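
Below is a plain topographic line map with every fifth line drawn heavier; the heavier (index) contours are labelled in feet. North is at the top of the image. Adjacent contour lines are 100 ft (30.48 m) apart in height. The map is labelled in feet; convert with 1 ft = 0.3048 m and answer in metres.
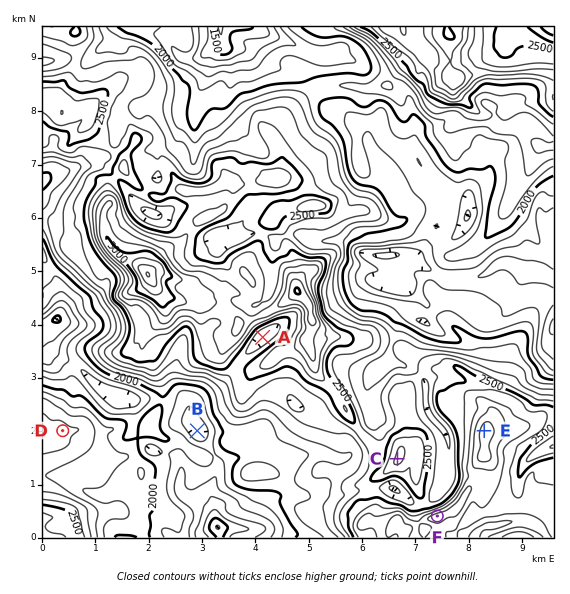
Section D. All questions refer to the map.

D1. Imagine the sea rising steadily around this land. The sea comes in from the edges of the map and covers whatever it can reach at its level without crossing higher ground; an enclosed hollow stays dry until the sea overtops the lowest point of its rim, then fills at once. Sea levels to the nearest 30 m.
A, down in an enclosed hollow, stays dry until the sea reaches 750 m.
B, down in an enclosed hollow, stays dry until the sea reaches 570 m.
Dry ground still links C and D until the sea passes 600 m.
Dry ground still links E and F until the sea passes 840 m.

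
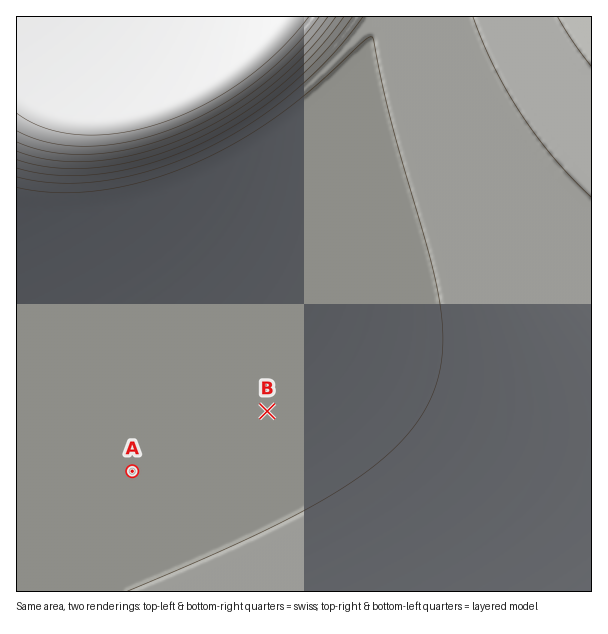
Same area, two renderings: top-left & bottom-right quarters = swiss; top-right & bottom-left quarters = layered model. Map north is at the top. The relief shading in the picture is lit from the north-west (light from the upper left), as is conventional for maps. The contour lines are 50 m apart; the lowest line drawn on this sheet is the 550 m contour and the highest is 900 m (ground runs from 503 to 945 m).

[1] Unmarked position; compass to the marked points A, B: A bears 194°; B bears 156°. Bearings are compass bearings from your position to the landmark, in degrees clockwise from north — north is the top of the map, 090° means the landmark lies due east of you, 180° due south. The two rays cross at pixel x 190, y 238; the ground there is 520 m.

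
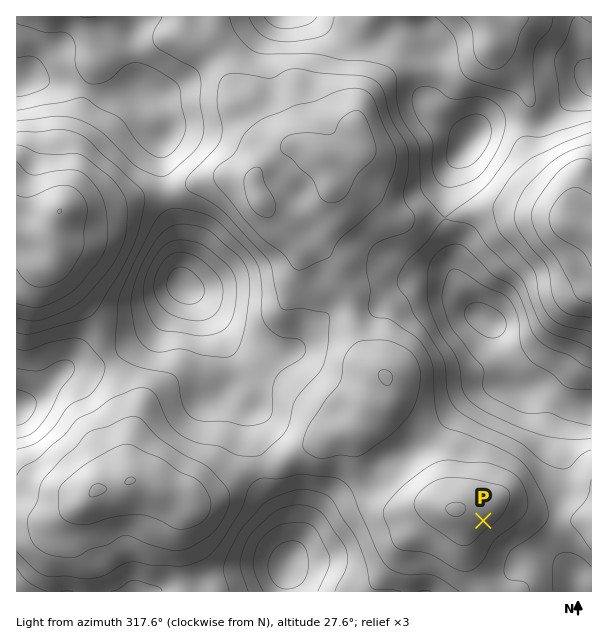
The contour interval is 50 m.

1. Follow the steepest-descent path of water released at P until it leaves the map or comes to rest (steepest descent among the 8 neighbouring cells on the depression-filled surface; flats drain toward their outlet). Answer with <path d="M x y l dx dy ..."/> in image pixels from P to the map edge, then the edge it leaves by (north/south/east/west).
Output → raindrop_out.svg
<path d="M483 521l38 37 31 0 23 23 0 7 1 3"/>
exit: south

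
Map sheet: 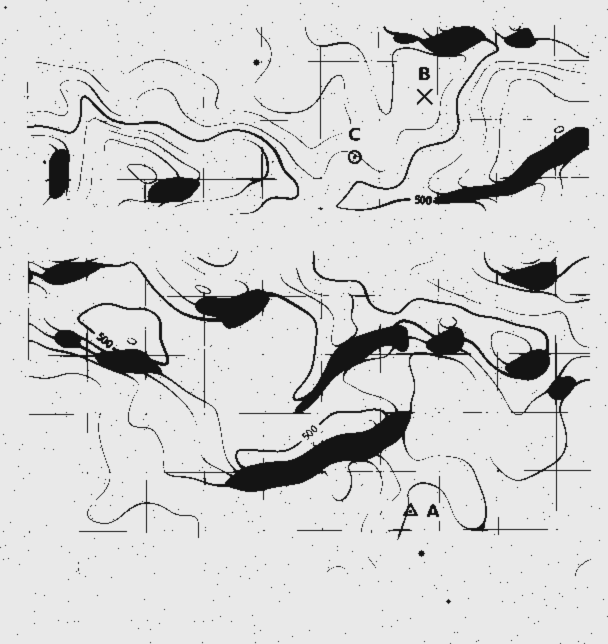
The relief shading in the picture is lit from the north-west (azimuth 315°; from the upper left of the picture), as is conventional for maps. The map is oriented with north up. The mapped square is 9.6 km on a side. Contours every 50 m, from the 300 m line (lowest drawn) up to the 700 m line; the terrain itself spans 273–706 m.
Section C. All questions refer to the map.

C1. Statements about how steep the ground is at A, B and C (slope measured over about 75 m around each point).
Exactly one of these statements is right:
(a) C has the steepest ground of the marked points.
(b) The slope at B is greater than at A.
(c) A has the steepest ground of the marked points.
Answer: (a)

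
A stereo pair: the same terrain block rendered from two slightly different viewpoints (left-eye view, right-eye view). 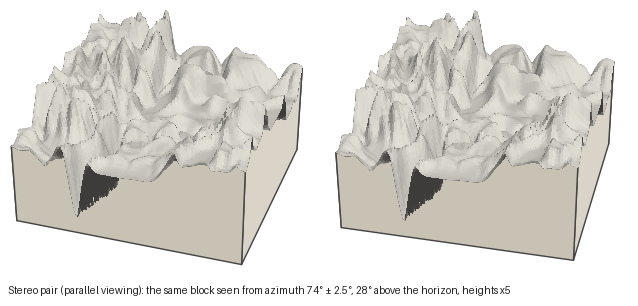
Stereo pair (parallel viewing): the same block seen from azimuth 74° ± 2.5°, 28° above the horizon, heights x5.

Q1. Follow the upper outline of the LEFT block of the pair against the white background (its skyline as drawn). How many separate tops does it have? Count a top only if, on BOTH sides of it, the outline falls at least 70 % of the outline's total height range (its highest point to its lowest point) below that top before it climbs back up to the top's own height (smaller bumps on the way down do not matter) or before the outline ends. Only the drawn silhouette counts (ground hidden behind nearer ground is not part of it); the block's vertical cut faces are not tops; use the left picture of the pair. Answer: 0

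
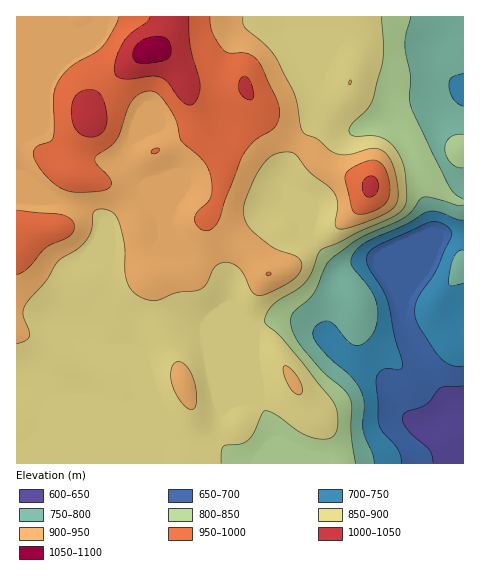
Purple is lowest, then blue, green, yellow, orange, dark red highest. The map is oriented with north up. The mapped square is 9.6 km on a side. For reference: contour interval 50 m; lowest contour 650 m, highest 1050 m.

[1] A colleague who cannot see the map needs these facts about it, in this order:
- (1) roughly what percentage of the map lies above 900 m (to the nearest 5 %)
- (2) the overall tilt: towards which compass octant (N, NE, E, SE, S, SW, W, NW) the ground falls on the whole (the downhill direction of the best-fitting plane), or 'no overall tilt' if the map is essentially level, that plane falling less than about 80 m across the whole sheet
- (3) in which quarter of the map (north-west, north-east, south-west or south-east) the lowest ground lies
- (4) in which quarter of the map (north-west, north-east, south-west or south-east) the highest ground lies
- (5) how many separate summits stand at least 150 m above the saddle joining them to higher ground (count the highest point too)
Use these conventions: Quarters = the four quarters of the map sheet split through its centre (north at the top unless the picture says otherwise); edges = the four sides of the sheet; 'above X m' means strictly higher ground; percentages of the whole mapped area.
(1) About 35 % of the map lies above 900 m.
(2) On the whole the ground falls towards the south-east.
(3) The lowest ground is in the south-east quarter.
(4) The highest point lies in the north-west quarter of the map.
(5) Counting only tops that stand 150 m proud, the map has 1 summit.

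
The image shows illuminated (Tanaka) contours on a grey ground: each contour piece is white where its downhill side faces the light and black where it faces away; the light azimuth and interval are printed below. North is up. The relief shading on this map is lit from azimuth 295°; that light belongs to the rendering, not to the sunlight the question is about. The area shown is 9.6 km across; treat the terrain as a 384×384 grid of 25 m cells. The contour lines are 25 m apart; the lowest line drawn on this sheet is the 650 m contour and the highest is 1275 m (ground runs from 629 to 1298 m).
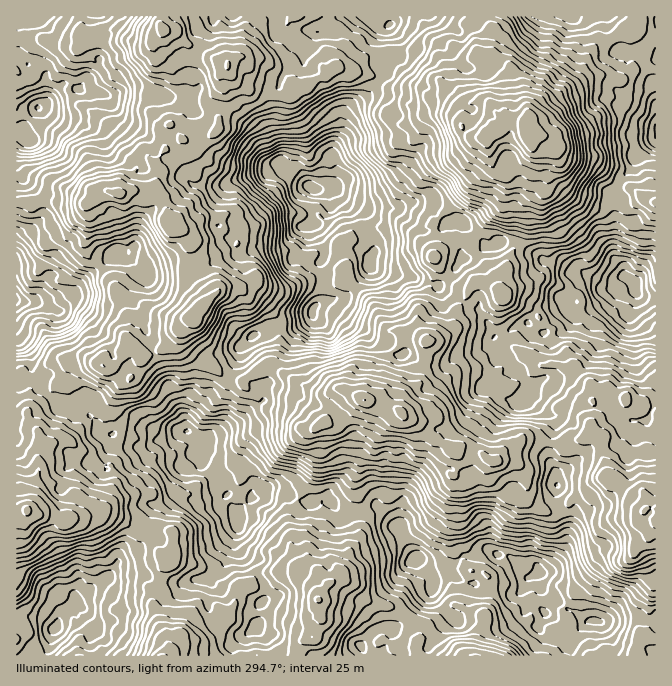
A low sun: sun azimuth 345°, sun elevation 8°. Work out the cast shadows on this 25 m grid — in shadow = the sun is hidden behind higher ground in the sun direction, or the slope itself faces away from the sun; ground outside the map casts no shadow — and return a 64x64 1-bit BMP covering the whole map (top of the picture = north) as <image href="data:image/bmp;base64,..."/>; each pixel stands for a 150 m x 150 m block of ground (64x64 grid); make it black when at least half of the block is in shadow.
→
<image width="64" height="64" href="data:image/bmp;base64,Qk0+AgAAAAAAAD4AAAAoAAAAQAAAAEAAAAABAAEAAAAAAAACAAATCwAAEwsAAAIAAAAAAAAA////AAAAAAD4AAAH4AAAAf8AAAfgAAADf4AGA/AAAB//wAAAfAAAf//AAAO4ADz//+AAgOAA/3//4ICg4Gf/f//hwAAB//9///HgAAP//3//8AAAA///B//wAAAH//8D//gAAA///zD/4AAB3///EHBgAAf///8AAAAAD///8AAAEAAf///AAAAAAH///8AgAAAB///BzAAAAf7//83HAAAH////2AcADB//P//AFIAAP/0P/4AAAAB//gP/gAAAAH//AHAAAAAA//8AcAAABAH//wAAAAAAA//8AAAAAAADz/yAAAAIAAHP/AAAAAwAAAf+AAAwAAAAAf8AAHAAAAAB/8AAGGAYAAB/4AAF4fgAAD/8AAHz/AAAH/wAAf/8eAAP/gAE////AATMgAAf/38IAAAAID//P/wAAADgP/9//QAAAAD/////wAAAA///x/+AYAAH///H/gD+AA///+P8AB8AH///8fwAP8If//8A8AB/57//8AAAD//v///wAAAf////3/AAAN////+/+AAAf///h//gAAAf/+OH8QAAAB//4IHAIQAAB//gQAAJwAAD/+AAAA/wAAf/4AAAB/ACD7/gAAAB8+eGB/AAAAlvj40B8AAAAA8+wcAAAAAAF5sAAAAAAAAzo4AAAAAAAAADgAAAAAAOAAAADAAAAAAAAAAMBAAAAA=="/>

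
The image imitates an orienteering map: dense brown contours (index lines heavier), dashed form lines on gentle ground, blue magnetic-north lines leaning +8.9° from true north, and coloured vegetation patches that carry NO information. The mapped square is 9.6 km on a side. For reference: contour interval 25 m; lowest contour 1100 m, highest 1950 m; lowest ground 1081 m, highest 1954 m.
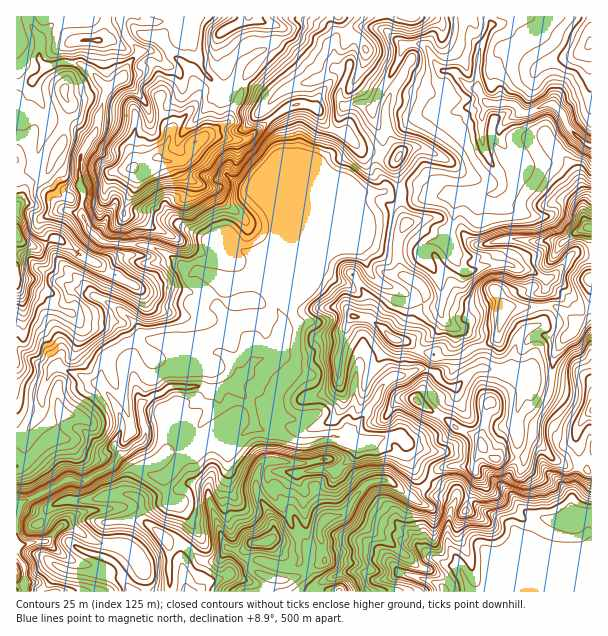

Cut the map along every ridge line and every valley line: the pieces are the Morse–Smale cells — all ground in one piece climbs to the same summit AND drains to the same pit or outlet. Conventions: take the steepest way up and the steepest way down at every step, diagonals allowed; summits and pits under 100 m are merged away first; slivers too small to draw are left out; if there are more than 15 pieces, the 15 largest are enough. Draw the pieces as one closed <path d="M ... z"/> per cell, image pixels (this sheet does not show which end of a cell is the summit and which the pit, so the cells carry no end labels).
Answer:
<path d="M339 16l-9 1 1 9 5 7 0 35-9 6-16 8-17 3-12 6-10 9-14-10-15-6-3 14-10 15-1 7-32 20-12 20-18 2-9-5-17 9-27 6-4 0-8-4-22-2 0 19-12 7-2 9 0 8 15 5 7 14 11 12 6 2 32 2 19 4 21 12 12 12 11-1 25 12 3 2-10 15 0 9 11 14 19 18 6 21 16-6 12-14 1-22 9-12 6-14 0-7-12-6 15-15 9-18 13-10 18 3 5-4 3-9 0-33 2-2 33-1 8 6 10 0 0-7-6-20 0-10 4-9-12-18-3-26-16-6-14-18 0-4 11-21 0-11-7-10-11-5z"/><path d="M77 289l-7 4-14 27 0 12 5 12 0 12-3 9-8 3-14-6-13-10-7-1 1 154 33-15 16-10 18 1 26-13 12-14 6-3 16 21 11 4 10 0 20-18 11-6 1-10 7 4 23 2 25-21 18 6 2-2 6-14-2-12-16-14-23-11 4-5-16-20-6-3-13 3-9-6-23-7-25-2-10-8-3-8-16-14-27-15z"/><path d="M257 427l-5 0-9 6-16 15-23-2-7-4-1 10-11 6-21 19 0 9 6 16-61 7 5 12 1 24 7 1 14 9 8 14 3 23 117 0 6-10 0-4-13-6-5-5-5-12 1-7 6-6 15-1 9 11 18 7 16-5 11 2-1-14-3-6 1-11 9-8 15-3 22-30 8-3 15 0 22 17 11-8 6-8-14-14-6-13-2-12-7-7-10 0-21 6-12-2-9-4-21 0-14 4-18 0-12-6-12-1z"/><path d="M384 192l-33 1-2 2 0 33-3 9-5 4-18-3-8 4-8 10-6 14-15 15 12 6 0 7-6 14-9 12 0 16-5 12-8 8-18 6-5 10-11 8 24 11 16 14 2 12-6 16 10 1 12 6 18 0 14-4 18 2 14-13 18-26 6-13 10-8 31-10 12 5 6 9 14 6 15-15 6-4-9-17-6 4-17 2-21-6-20-11 4-1 5-7 2-15 12-19 0-8-9-9-12-5-5-7-3-24 9-25-4-9 0-12-10-2z"/><path d="M482 126l-1 11 3 12 18 31 0 8-5 5-18 3-32-2-25 5-20 1 0 12 4 12-6 10-3 12 3 24 5 7 12 5 9 9 0 8-12 19-2 15-5 7-4 1 20 11 21 6 17-2 12-8 10-2 12-6 4-7 6-27 3-1 4-9 4-4 17-4 8-9 7-16 16-22 12-9 16-5-1-82-6-1-9-8-27 24-15 4-13 0-17-18-5-9 1-8z"/><path d="M488 16l-148 1 8 16 11 5 7 10 0 11-11 21 0 4 14 18 16 6 3 26 12 18-4 9 0 10 6 28 20 0 25-5 32 2 18-3 5-5 0-8-18-31-3-12 1-11 18 2-1 9 5 9 17 18 13 0 15-4 28-25-9-7-6-15-10-9-6 0-22 10-9-10-27-1-7-7-3-6-2-19 4-21 12-24z"/><path d="M54 157l-8 17-7 6-9 2-5 6-5 13-4 5 0 144 29 17 6 1 6-2 4-10 0-12-5-12 0-12 14-27 7-4 16 6 27 15 16 14 3 8 10 8 25 2 23 7 9 6 13-3 13 10 8 12 6-1 7-11-5-21-19-18-12-18 11-20-10-7-18-7-11 1-12-12-21-12-19-4-32-2-6-2-11-12-7-14-15-5 2-17 12-7-1-18-16-3z"/><path d="M182 16l-166 1 0 66 2 2 14-3 13-15 14-5 16 0 6 2 11 8 16 15-12 45-8 9-8 15 0 10 22 2 8 4 4 0 27-6 17-9 9 5 15 0 6-6 5-12 4-4 32-20 1-7 10-15 2-14-5-2-13 15-7-4-3-10-12-14-9-24-9-10z"/><path d="M431 481l-20 17-22-17-15 0-8 3-22 30-15 3-9 8-1 11 3 6 1 14-11-2-16 5-14-5-13-13-15 1-6 6-1 7 5 12 5 5 13 6-5 13 205 1-22-49 0-21 3-13 5-8 0-7-4-4z"/><path d="M591 16l-102 0 3 10-11 19-3 11-2 18 2 16 3 6 7 7 27 1 9 10 22-10 6 0 10 9 6 15 17 16 6 1z"/><path d="M423 368l-4 0-17 8-7 0-8 4-8 10-3 9-9 14-9 12-9 7-1 5 8 3 12 2 21-6 10 0 7 7 2 12 6 13 8 8 7 4 9-11 9-3 28-1 0-4 7-12-1-14 5-12 1-16 3-5-6-7-7-25-7 3-15 15-14-6-6-9z"/><path d="M489 368l-11 1 6 26 6 7-3 5-1 16-5 12 1 14-7 12 0 4-28 1-9 3-10 11 24 10 4 4 0 5 12 0 14 11 18 7 10 7 10 16 0 5-4 4 2 4 22 1 26 8 16 2-6-12 0-25-3-10-9 3-15 0-13-3-12-6-19-23 5-15 7-11 1-22-2-21 6-23 0-16-6-6z"/><path d="M75 62l-16 0-14 5-13 15-16 2 1 121 3-4 5-13 5-6 9-2 7-6 8-17 9 7 15 2 10-25 8-9 12-45-16-15-11-8z"/><path d="M128 451l-6 3-17 16-21 11-18-1-16 10-33 15-1 2 25 7 18 14 10-2 27 16 18 4 1-16-5-22 31-2 29-5-6-15 0-9-9-1-11-4z"/><path d="M527 376l-7 1 2 19-6 23 2 21-1 22-7 11-5 15 19 23 12 6 13 3 15 0 6-3 21-3 1-41-8-5-18-2-9-4-25-24 3-19 12-18 5-15-15-2z"/>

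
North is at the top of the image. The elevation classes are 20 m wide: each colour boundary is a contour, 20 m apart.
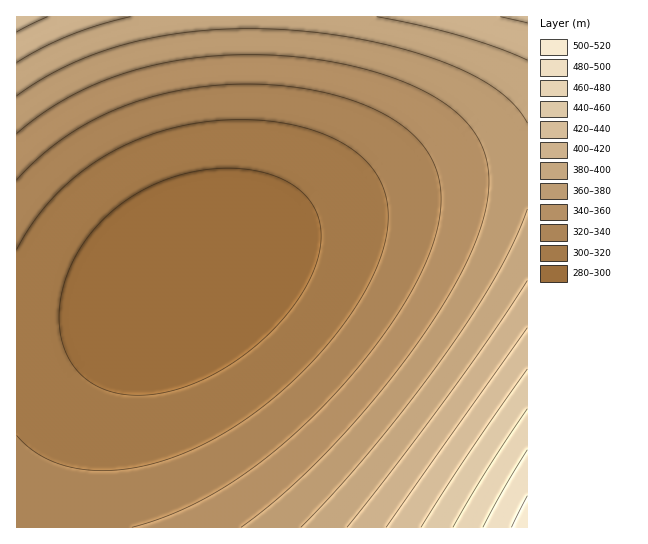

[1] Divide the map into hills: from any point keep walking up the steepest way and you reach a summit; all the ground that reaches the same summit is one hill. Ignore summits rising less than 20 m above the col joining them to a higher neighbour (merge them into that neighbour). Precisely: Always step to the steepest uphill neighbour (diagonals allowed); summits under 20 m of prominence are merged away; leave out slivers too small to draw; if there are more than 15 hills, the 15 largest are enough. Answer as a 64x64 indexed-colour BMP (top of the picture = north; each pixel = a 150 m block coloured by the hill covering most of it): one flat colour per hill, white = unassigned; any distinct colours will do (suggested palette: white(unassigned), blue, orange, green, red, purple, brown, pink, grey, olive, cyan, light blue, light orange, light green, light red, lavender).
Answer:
<image width="64" height="64" href="data:image/bmp;base64,Qk12CAAAAAAAAHYAAAAoAAAAQAAAAEAAAAABAAQAAAAAAAAIAAATCwAAEwsAABAAAAAAAAAA////ALR3HwAOf/8ALKAsACgn1gC9Z5QAS1aMAMJ34wB/f38AIr28AM++FwDox64AeLv/AIrfmACWmP8A1bDFABERERERERERERERERERERERERERERERERERERERERERERERERERERERERERERERERERERERERERERERERERERERERERERERERERERERERERERERERERERERERERERERERERERERERERERERERERERERERERERERERERERERERERERERERERERERERERERERERERERERERERERERERERERERERERERERERERERERERERERERERERERERERERERERERERERERERERERERERERERERERERERERERERERERERERERERERERERERERERERERERERERERERERERERERERERERERERERERERERERERERERERERERERERERERERERERERERERERERERERERERERERERERERERERERERERERERERERERERERERERERERERERERERERERERERERERERERERERERERERERERERERERERERERERERERERERERERERERERERERERERERERERERERERERERERERERERERERERERERERERERERERERERERERERERERERERERERERERERERERERERERERERERERERERERERERERERERERERERERERERERERERERERERERERERERERERERERERERERERERERERERERERERERERERERERERERERERERERERERERERERERERERERERERERERERERERERERERERERERERERERERERERERERERERERERERERERERERERERERERERERERERERERERERERERERERERERERERERERERERERERERERERERERERERERERERERERERERERERERERERERERERERERERERERERERERERERERERERERERERERERERERERERERERERERERERERERERERERERERERERERERERERERERERERERERERERERERERERERERERERERERERERERERERERERERERERESIiIiERERERERERERERERERERERERERERERERERERERIiIiIiIREREREREREREREREREREREREREREREREREREiIiIiIiIhERERERERERERERERERERERERERERERERESIiIiIiIiIhERERERERERERERERERERERERERERERERIiIiIiIiIiIhEREREREREREREREREREREREREREREREiIiIiIiIiIiIRERERERERERERERERERERERERERERESIiIiIiIiIiIiIRERERERERERERERERERERERERERERIiIiIiIiIiIiIiEREREREREREREREREREREREREREREiIiIiIiIiIiIiIiERERERERERERERERERERERERERESIiIiIiIiIiIiIiIhERERERERERERERERERERERERERIiIiIiIiIiIiIiIiIxEREREREREREREREREREREREREiIiIiIiIiIiIiIiIiMzERERERERERERERERERERERESIiIiIiIiIiIiIiIiIzMzERERERERERERERERERERERIiIiIiIiIiIiIiIiIiMzMzEREREREREREREREREREREiIiIiIiIiIiIiIiIiIzMzMzMRERERERERERERERERESIiIiIiIiIiIiIiIiIiMzMzMzMxERERERERERERERERIiIiIiIiIiIiIiIiIiIzMzMzMzMzEREREREREREREREiIiIiIiIiIiIiIiIiIjMzMzMzMzMzMRERERERERERESIiIiIiIiIiIiIiIiIiMzMzMzMzMzMzMxERERERERERIiIiIiIiIiIiIiIiIiIzMzMzMzMzMzMzMzMREREREREiIiIiIiIiIiIiIiIiIiMzMzMzMzMzMzMzMzMzERERESIiIiIiIiIiIiIiIiIiIzMzMzMzMzMzMzMzMzMzMzMzIiIiIiIiIiIiIiIiIiIjMzMzMzMzMzMzMzMzMzMzMzMiIiIiIiIiIiIiIiIiIiMzMzMzMzMzMzMzMzMzMzMzMyIiIiIiIiIiIiIiIiIiIzMzMzMzMzMzMzMzMzMzMzMzIiIiIiIiIiIiIiIiIiIjMzMzMzMzMzMzMzMzMzMzMzMiIiIiIiIiIiIiIiIiIiMzMzMzMzMzMzMzMzMzMzMzMyIiIiIiIiIiIiIiIiIiIzMzMzMzMzMzMzMzMzMzMzMzIiIiIiIiIiIiIiIiIiIjMzMzMzMzMzMzMzMzMzMzMzMiIiIiIiIiIiIiIiIiIiMzMzMzMzMzMzMzMzMzMzMzMyIiIiIiIiIiIiIiIiIiIzMzMzMzMzMzMzMzMzMzMzMzIiIiIiIiIiIiIiIiIiIjMzMzMzMzMzMzMzMzMzMzMzMiIiIiIiIiIiIiIiIiIiMzMzMzMzMzMzMzMzMzMzMzMyIiIiIiIiIiIiIiIiIiIzMzMzMzMzMzMzMzMzMzMzMzIiIiIiIiIiIiIiIiIiIjMzMzMzMzMzMzMzMzMzMzMzMiIiIiIiIiIiIiIiIiIiMzMzMzMzMzMzMzMzMzMzMzMyIiIiIiIiIiIiIiIiIiIzMzMzMzMzMzMzMzMzMzMzMzIiIiIiIiIiIiIiIiIiIjMzMzMzMzMzMzMzMzMzMzMzMiIiIiIiIiIiIiIiIiIiMzMzMzMzMzMzMzMzMzMzMzMyIiIiIiIiIiIiIiIiIiIzMzMzMzMzMzMzMzMzMzMzMz"/>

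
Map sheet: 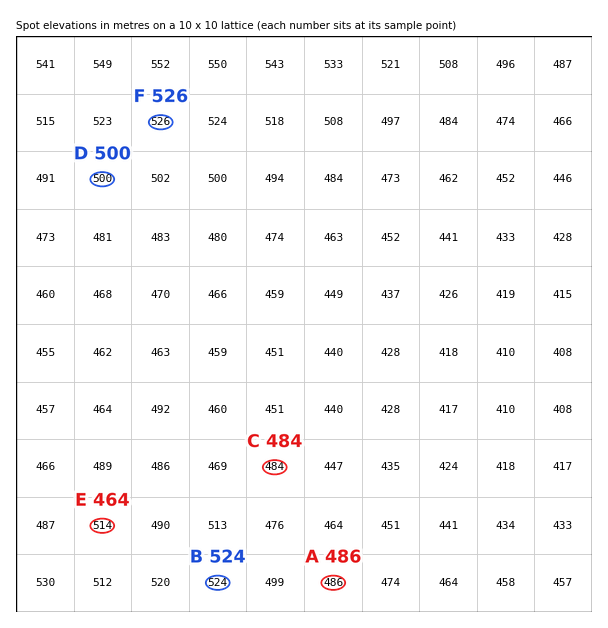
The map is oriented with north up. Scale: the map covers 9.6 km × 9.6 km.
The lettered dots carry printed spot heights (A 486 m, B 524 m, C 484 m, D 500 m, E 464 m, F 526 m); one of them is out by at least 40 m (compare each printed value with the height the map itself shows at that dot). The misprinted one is E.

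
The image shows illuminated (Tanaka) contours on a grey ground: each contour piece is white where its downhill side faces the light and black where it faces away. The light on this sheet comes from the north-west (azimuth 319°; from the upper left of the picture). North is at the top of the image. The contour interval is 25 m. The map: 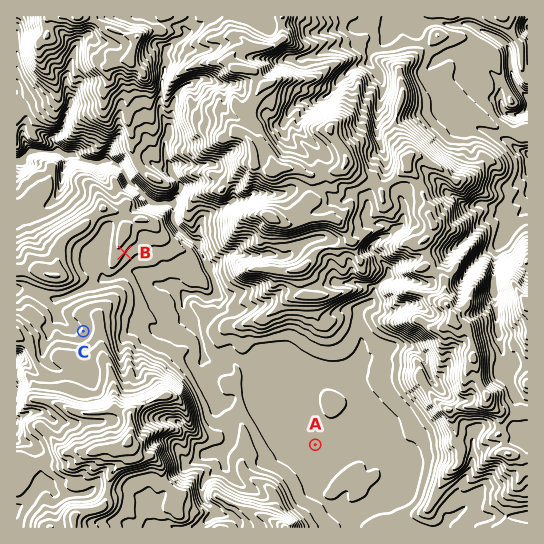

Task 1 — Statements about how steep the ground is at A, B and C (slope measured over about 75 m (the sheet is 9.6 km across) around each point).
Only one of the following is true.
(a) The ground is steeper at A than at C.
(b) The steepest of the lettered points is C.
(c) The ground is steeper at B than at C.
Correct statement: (c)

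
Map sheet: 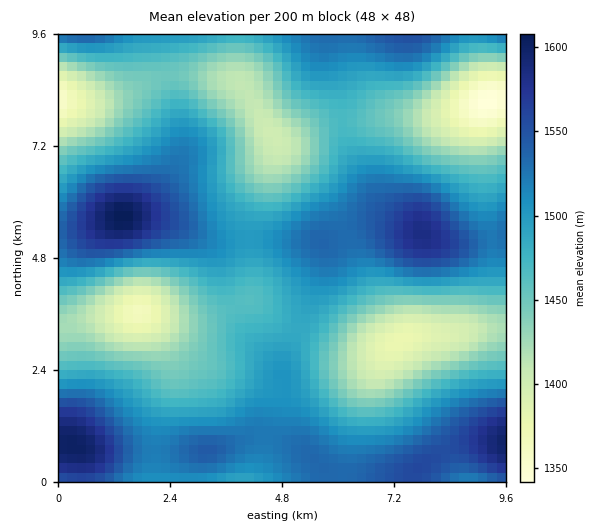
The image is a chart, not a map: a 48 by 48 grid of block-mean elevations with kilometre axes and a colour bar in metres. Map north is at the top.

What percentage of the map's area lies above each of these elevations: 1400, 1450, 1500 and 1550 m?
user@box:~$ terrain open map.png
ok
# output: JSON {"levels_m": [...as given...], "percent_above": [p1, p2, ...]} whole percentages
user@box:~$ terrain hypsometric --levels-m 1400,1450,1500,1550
{"levels_m": [1400, 1450, 1500, 1550], "percent_above": [93, 73, 41, 10]}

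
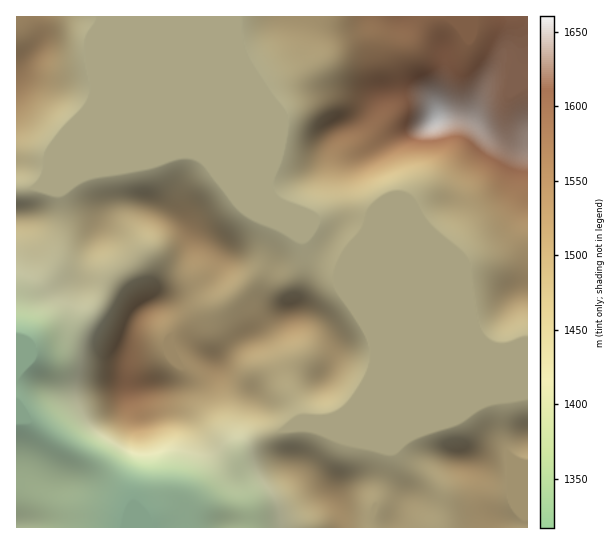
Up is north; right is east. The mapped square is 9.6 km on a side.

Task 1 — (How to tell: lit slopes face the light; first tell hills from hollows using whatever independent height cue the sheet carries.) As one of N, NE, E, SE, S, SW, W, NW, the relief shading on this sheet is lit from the S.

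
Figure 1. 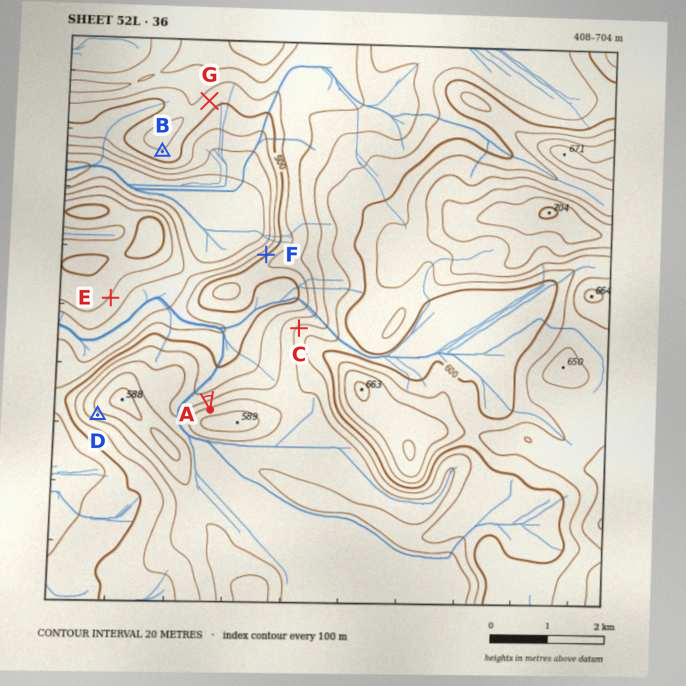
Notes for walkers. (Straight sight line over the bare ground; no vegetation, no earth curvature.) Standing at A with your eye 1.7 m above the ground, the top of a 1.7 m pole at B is in view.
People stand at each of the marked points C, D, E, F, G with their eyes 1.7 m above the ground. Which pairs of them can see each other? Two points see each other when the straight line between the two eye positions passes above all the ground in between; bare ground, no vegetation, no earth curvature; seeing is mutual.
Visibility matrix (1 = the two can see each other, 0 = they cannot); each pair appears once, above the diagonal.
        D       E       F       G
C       0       1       0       1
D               0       0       0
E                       1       0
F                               1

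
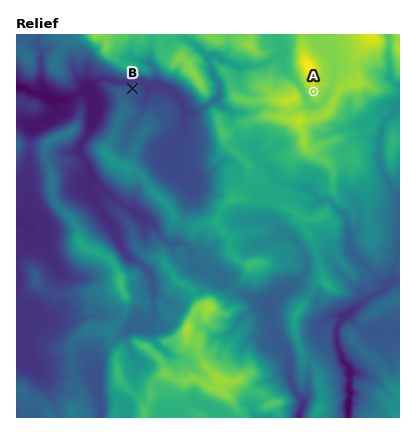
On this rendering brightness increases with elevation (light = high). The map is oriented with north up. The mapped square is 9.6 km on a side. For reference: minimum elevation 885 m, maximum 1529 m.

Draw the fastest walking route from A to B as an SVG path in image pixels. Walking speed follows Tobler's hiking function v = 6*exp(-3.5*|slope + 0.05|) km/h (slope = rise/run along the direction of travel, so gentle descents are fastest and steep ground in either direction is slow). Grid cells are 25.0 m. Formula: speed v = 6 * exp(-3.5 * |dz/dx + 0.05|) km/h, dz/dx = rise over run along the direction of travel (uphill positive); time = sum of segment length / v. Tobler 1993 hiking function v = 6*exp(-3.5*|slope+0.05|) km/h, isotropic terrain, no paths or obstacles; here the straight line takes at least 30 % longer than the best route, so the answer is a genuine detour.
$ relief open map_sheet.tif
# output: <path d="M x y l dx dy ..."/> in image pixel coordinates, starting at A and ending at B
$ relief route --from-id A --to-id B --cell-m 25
<path d="M314 92l-6 0-4-2-2 0-8-4-6 0-14 8-4 0-2 0-4 4-2 0-8 8-8 4-18 0-8-4-4-2-6 0-6 2-4 0-2 0-8-8-10-6-4-2-6-4-2 2-22 0-2 0-2 0-8 0-2 0"/>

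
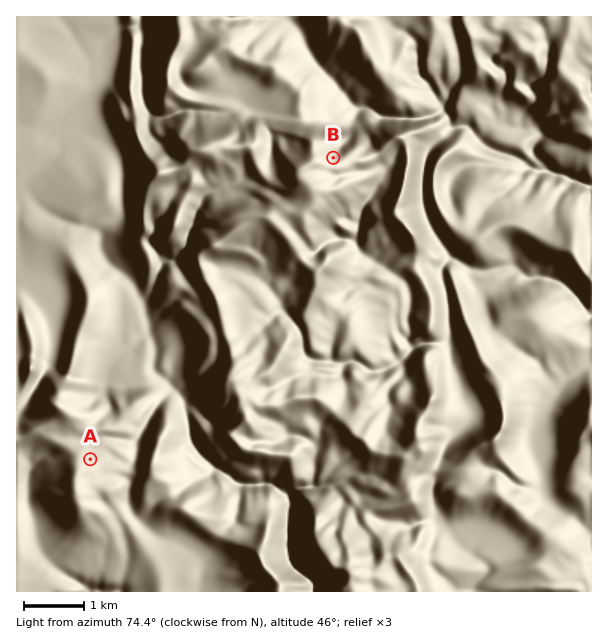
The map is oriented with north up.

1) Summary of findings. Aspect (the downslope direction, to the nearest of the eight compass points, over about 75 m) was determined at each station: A NE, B NE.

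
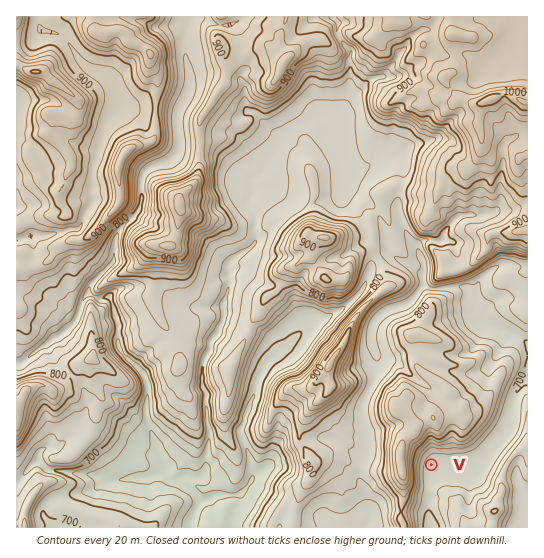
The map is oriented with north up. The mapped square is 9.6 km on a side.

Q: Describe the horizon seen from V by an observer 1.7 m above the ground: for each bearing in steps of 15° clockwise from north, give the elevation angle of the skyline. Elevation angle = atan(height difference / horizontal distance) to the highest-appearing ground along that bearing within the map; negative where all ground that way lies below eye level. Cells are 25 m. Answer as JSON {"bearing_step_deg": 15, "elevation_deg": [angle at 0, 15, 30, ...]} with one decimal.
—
{"bearing_step_deg": 15, "elevation_deg": [10.6, 10.9, 7.5, 6.9, 3.3, 1.9, 2.2, 2.9, 3.3, 2.9, 2.6, 1.3, 0.3, 1.6, 5.1, 11.8, 17.1, 19.3, 19.3, 18.2, 16.7, 14.7, 14.6, 12.5]}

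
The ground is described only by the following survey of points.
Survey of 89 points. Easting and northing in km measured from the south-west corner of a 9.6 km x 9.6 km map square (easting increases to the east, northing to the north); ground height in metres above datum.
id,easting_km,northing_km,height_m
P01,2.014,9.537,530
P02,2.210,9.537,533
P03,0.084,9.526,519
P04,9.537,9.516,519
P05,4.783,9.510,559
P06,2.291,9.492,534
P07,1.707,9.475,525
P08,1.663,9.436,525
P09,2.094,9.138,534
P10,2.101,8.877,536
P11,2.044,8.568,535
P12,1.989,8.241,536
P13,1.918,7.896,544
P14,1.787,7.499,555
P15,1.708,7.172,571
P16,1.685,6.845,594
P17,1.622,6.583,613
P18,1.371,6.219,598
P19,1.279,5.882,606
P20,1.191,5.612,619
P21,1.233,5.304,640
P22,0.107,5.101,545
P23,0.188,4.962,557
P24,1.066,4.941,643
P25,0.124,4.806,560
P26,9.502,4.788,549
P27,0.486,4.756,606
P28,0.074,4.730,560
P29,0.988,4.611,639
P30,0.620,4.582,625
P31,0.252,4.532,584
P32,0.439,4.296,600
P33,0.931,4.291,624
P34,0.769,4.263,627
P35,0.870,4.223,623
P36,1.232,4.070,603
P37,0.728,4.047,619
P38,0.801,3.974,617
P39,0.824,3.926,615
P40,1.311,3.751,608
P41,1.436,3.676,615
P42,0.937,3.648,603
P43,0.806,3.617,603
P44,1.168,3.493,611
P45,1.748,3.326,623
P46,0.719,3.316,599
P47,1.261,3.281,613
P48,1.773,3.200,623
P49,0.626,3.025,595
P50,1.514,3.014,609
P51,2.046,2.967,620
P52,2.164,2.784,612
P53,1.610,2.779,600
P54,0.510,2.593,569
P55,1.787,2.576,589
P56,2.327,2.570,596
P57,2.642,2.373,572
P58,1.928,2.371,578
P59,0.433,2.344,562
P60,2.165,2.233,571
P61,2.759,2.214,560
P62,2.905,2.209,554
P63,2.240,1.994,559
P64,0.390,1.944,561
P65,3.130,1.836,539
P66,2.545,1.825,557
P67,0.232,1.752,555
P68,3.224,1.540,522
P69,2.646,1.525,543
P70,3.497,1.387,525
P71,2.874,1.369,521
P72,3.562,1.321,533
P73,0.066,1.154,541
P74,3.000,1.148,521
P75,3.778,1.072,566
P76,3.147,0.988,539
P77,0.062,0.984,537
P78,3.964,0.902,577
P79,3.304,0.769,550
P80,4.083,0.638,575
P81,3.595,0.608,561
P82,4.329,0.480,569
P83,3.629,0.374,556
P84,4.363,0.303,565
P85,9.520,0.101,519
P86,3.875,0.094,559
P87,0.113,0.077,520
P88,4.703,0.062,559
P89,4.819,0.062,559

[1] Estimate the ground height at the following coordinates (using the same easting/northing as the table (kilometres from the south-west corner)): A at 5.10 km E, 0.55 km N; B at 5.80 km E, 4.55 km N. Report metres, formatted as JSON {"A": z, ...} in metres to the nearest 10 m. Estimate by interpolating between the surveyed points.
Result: {"A": 570, "B": 560}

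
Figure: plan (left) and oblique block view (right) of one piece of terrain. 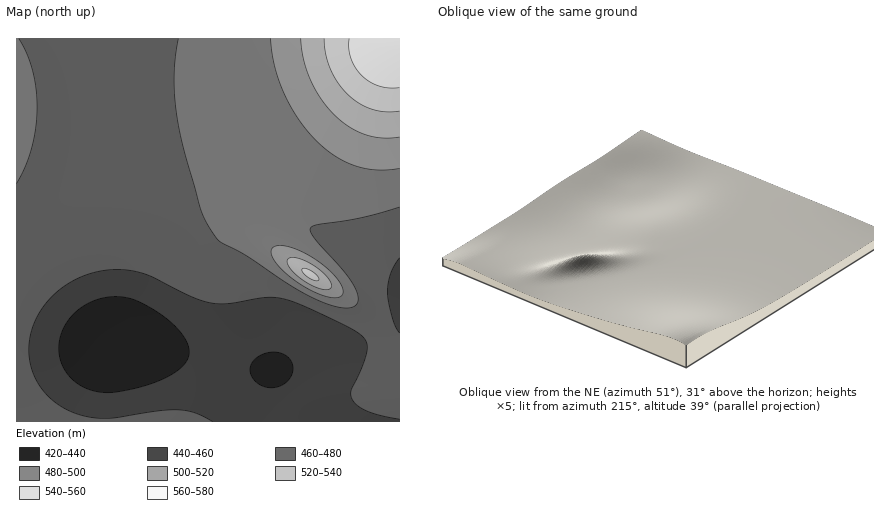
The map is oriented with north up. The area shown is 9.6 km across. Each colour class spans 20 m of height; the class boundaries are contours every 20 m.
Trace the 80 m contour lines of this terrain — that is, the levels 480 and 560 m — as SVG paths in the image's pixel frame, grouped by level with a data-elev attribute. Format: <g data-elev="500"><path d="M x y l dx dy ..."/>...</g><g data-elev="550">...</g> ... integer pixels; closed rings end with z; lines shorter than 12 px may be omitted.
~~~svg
<g data-elev="480"><path d="M16 183l9-15 6-18 4-20 2-20-1-20-3-18-6-18-8-16"/><path d="M178 38l-3 22-1 24 2 22 4 26 21 80 8 16 11 14 26 13 40 28 24 13 24 10 16 2 5-2 3-4 0-6-3-8-11-17-29-33-4-6-1-4 6-3 44-7 40-11"/></g><g data-elev="560"><path d="M349 38l0 10 2 10 4 10 7 8 8 6 8 4 10 2 12 0"/></g>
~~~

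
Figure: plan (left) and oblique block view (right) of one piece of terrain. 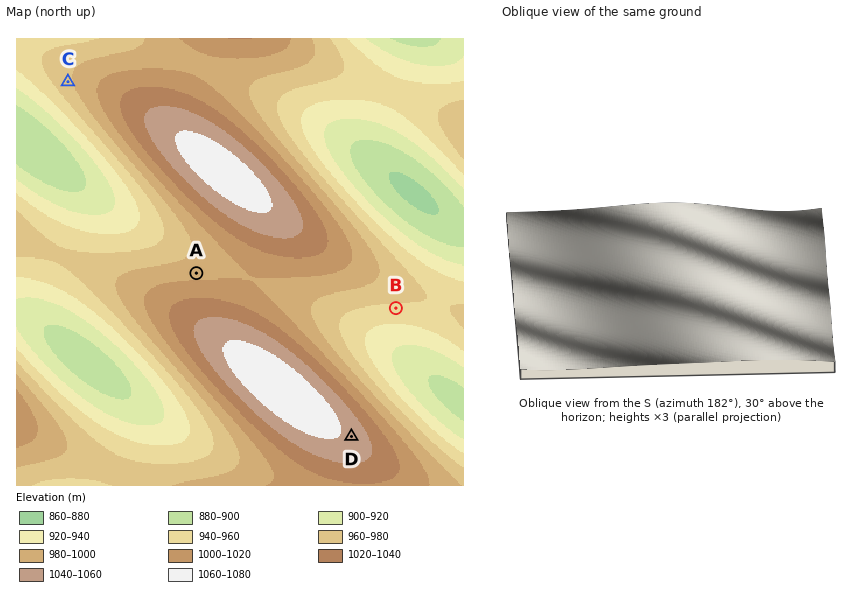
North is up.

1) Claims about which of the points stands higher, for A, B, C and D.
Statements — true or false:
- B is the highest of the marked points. false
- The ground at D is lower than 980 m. false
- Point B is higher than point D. false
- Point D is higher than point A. true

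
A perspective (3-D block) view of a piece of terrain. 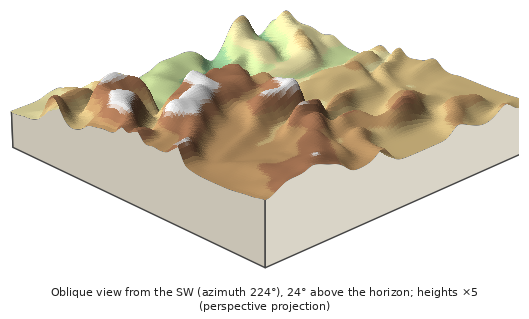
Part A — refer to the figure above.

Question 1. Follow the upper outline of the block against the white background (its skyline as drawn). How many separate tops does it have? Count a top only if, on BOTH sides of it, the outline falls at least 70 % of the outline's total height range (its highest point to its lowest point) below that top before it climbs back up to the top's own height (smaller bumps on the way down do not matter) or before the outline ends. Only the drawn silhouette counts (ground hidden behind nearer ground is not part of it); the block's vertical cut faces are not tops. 1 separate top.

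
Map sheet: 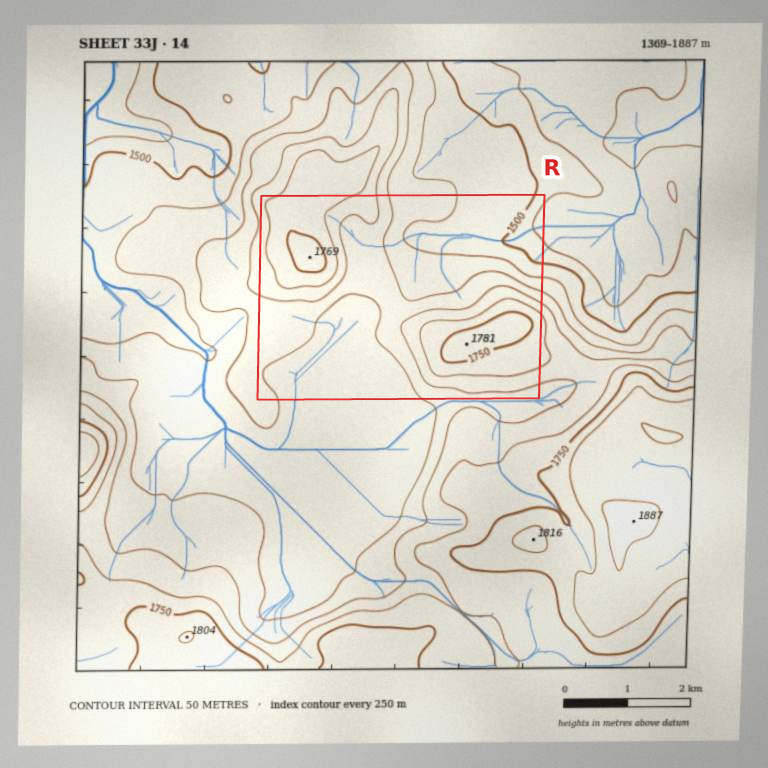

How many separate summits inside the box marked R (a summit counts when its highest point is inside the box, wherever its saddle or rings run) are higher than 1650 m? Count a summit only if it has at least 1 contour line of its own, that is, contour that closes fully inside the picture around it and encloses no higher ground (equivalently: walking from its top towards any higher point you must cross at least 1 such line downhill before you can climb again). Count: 2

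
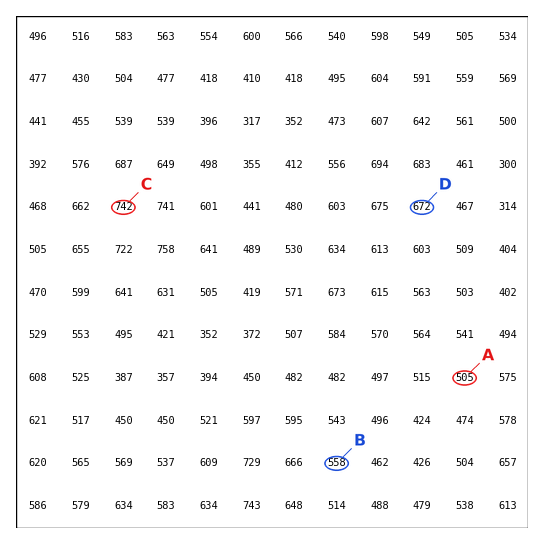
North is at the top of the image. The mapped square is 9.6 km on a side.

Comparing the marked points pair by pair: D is above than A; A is below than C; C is above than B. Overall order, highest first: C D B A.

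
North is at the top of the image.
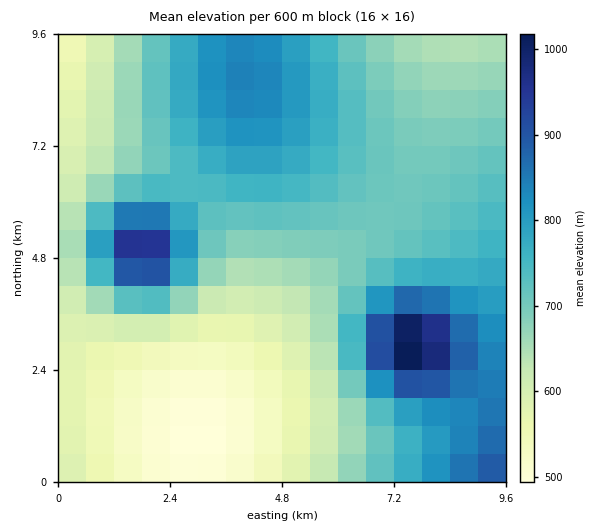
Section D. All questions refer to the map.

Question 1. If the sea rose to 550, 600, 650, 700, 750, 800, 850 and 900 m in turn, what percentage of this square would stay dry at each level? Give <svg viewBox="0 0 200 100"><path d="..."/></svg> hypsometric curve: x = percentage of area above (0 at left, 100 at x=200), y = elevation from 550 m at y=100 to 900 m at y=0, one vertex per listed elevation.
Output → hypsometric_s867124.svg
<svg viewBox="0 0 200 100"><path d="M176 100l-22-14-19-15-31-14-41-14-24-14-23-15-8-14"/></svg>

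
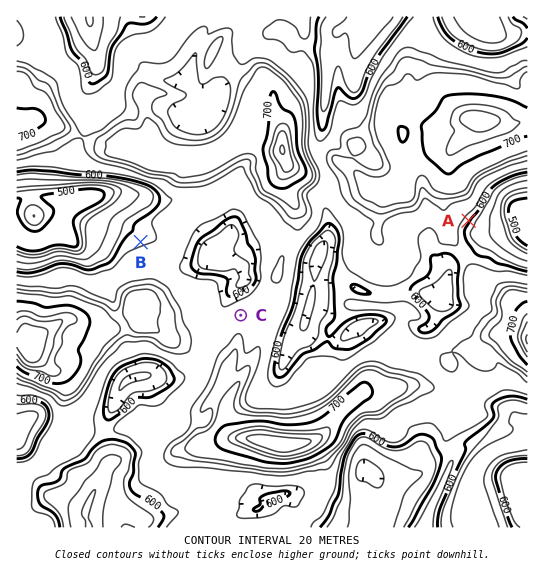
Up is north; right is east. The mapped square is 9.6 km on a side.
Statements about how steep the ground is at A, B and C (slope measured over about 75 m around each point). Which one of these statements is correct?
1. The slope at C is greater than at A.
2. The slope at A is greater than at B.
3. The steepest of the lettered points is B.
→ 2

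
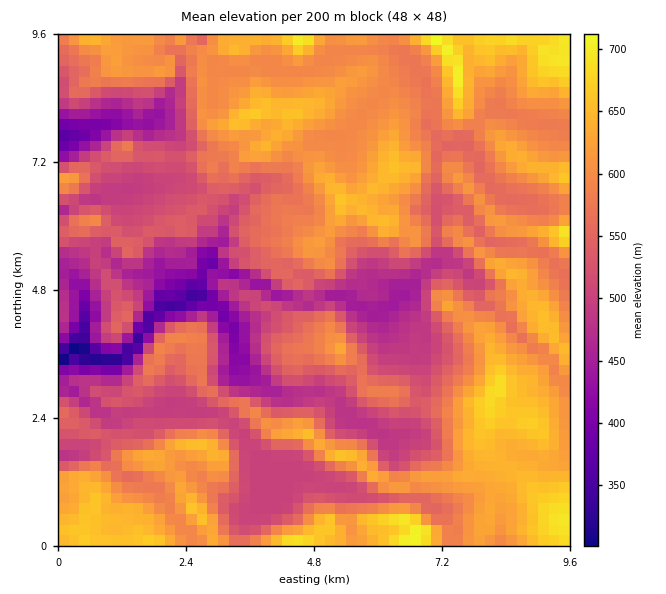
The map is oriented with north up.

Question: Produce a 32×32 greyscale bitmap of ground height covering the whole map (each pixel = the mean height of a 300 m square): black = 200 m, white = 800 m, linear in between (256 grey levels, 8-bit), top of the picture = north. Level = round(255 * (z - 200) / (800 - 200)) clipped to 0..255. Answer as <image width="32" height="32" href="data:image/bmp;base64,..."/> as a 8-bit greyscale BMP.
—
<image width="32" height="32" href="data:image/bmp;base64,Qk02CAAAAAAAADYEAAAoAAAAIAAAACAAAAABAAgAAAAAAAAEAAATCwAAEwsAAAABAAAAAAAAAAAAAAEBAQACAgIAAwMDAAQEBAAFBQUABgYGAAcHBwAICAgACQkJAAoKCgALCwsADAwMAA0NDQAODg4ADw8PABAQEAAREREAEhISABMTEwAUFBQAFRUVABYWFgAXFxcAGBgYABkZGQAaGhoAGxsbABwcHAAdHR0AHh4eAB8fHwAgICAAISEhACIiIgAjIyMAJCQkACUlJQAmJiYAJycnACgoKAApKSkAKioqACsrKwAsLCwALS0tAC4uLgAvLy8AMDAwADExMQAyMjIAMzMzADQ0NAA1NTUANjY2ADc3NwA4ODgAOTk5ADo6OgA7OzsAPDw8AD09PQA+Pj4APz8/AEBAQABBQUEAQkJCAENDQwBEREQARUVFAEZGRgBHR0cASEhIAElJSQBKSkoAS0tLAExMTABNTU0ATk5OAE9PTwBQUFAAUVFRAFJSUgBTU1MAVFRUAFVVVQBWVlYAV1dXAFhYWABZWVkAWlpaAFtbWwBcXFwAXV1dAF5eXgBfX18AYGBgAGFhYQBiYmIAY2NjAGRkZABlZWUAZmZmAGdnZwBoaGgAaWlpAGpqagBra2sAbGxsAG1tbQBubm4Ab29vAHBwcABxcXEAcnJyAHNzcwB0dHQAdXV1AHZ2dgB3d3cAeHh4AHl5eQB6enoAe3t7AHx8fAB9fX0Afn5+AH9/fwCAgIAAgYGBAIKCggCDg4MAhISEAIWFhQCGhoYAh4eHAIiIiACJiYkAioqKAIuLiwCMjIwAjY2NAI6OjgCPj48AkJCQAJGRkQCSkpIAk5OTAJSUlACVlZUAlpaWAJeXlwCYmJgAmZmZAJqamgCbm5sAnJycAJ2dnQCenp4An5+fAKCgoAChoaEAoqKiAKOjowCkpKQApaWlAKampgCnp6cAqKioAKmpqQCqqqoAq6urAKysrACtra0Arq6uAK+vrwCwsLAAsbGxALKysgCzs7MAtLS0ALW1tQC2trYAt7e3ALi4uAC5ubkAurq6ALu7uwC8vLwAvb29AL6+vgC/v78AwMDAAMHBwQDCwsIAw8PDAMTExADFxcUAxsbGAMfHxwDIyMgAycnJAMrKygDLy8sAzMzMAM3NzQDOzs4Az8/PANDQ0ADR0dEA0tLSANPT0wDU1NQA1dXVANbW1gDX19cA2NjYANnZ2QDa2toA29vbANzc3ADd3d0A3t7eAN/f3wDg4OAA4eHhAOLi4gDj4+MA5OTkAOXl5QDm5uYA5+fnAOjo6ADp6ekA6urqAOvr6wDs7OwA7e3tAO7u7gDv7+8A8PDwAPHx8QDy8vIA8/PzAPT09AD19fUA9vb2APf39wD4+PgA+fn5APr6+gD7+/sA/Pz8AP39/QD+/v4A////AMDGw8LCxb6up7WklKC2ycnEvLC7w9DWwaSrtKyzv8nNwMTBv769s6ezuZSCg4yZqsK5ssLIz8mnn6u3srfBzNK2v8K6uLKmrcCojIKAgIOTn5mYmqGonZWdp7W1t8LLzrW8v7CkoqKzsKOXh4CAgIODgoOPoqeip6uvtLe7w8THrLSvnp2krbCmq6aIgICAgIKLmrWlnquusrm5u72+u7t8g4+br7i2rrG3sIeAgYGGorq8qYKBjZSkt729urm4tISEiY6RlKS3vLmcgYabnq2yoZyIeXx/iKS8wr27vsC0kJCHgISGiIuNkIaDn620t5d+eHd8foCNprnGw8PHwrKSgneBgH99fX2Aip6eioqNhnl6hI2NjZeousnJxMS+sXJyhYaMiYGAh5eKgHVucnV3eoyfoZ2LkaK2xc7Dvrmsa29uaoGYkIybjWhhZnqLiYOMlZaRjoSLmaa5zMG9sqg9QTw9VJSelKCQaFxwjJmYm6WejIB+fYSPnrPDubOos0AwVWdEaaSfopNnXXqTnJ+ns5mBeHp7f42gtbmro6+9ZUFxj3FGgpyhiVxeeYmSmqSlgnVxdnqBlaq1r56xwbVzT2eKj1VKVWdoVWp6houMlI1waWpwdo6pq6GcqLvArXFYboiGbUhHQU1ofYBwbXNwbGtwbGlxn62ZkqKwvLalaWF6hnNtXVhLX3NpZn6Uj4eAdHJvbW+Hj4KFnri1qJ1rcIB0dW1lZ2JRZX6NlpSbpZ2BeHyAd3V8fZy4uLKinXh6fIGVgXJ0a1x5iJScpK+uoZKNjpyZgYSeqJybnKCxkpOJkIqOiIqHd3KRmZ2jqrGpoqW1rKyRpaSVo6iuvM6HnZ6GhIaLjo2Ge42XnqKiqrmzvb2yoIyXkqOup6OirYB9fn5/goWIjIyEhZadnZ+rwL67ta2bi4yXqpuYmZyiq5WAfXx9gIKFkJORi5OYpba9tLy9tqiQn6ycmZ6iqreZm4qFgoOFhIyfnJ+anZ+stq+stcDAtpmqo5eir7i8wV1xhJSWjIyIkp+jrrexqaysqaqxvrqxmpuXmq66ta6tSlNgeod0eXqMpK2vtLq0qqioqa23sqWal5altLGppaRXWlhaYmJmdpuxucK8ub64sauoqq+vopyrq6Sno6Ghonl6b2pxdGl5nqqtucLAwb+7saqoq6qknbm+pqCkqamsjZqRi4yNg3mhqauvubKws7W0raqopqCfwsKrpau5ub2MmqatraqskKWoqKiqqKipqqyxr6ejnqTLw7Owr8DJy5egp7Ouq6ebpKmtsKiosbGmpqirpZ+hstPAwb22w9DSorS4s7Cwpamfp7y8uLfHzrCqraulprjSzcHIyMrIzNE="/>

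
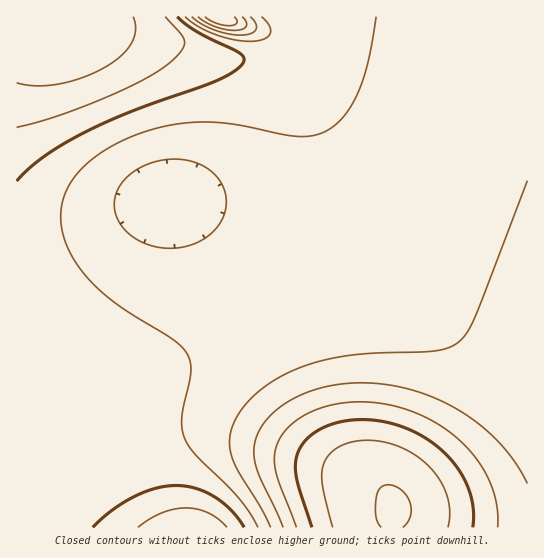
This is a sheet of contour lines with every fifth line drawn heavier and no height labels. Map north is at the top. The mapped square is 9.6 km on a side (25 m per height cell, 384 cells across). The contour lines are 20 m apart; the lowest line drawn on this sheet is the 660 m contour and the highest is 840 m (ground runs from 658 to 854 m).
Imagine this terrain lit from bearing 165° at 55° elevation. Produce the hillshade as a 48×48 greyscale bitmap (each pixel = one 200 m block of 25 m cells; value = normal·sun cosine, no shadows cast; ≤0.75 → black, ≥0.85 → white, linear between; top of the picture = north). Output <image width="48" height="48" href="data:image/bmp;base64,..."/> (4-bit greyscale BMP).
<image width="48" height="48" href="data:image/bmp;base64,Qk32BAAAAAAAAHYAAAAoAAAAMAAAADAAAAABAAQAAAAAAIAEAAATCwAAEwsAABAAAAAAAAAAAAAAABEREQAiIiIAMzMzAERERABVVVUAZmZmAHd3dwCIiIgAmZmZAKqqqgC7u7sAzMzMAN3d3QDu7u4A////AKqqqpmId2ZmZnd4iJmqqqu6qqqZmZmaqqqqqpmId3ZmZmd3iJmqqqu7qqqqmZmqqrqqqqmYh3dmZmd3iJmqqru7u7qqqqqqqruqqqqZiId3d3d4iZqqq7u7u7u7u7qqqru6qqqpmYiHd4iJmaqru7u7u7u7u7u7u7u7qqqqmZmIiImZqru7vMzMzMzMzMu7u7u7uqqqqpmZmZqqu8zMzMzM3d3dzMy7u7u7u6qqqqqqqqq7zM3d3d3d3d3d3MzLu7u7u7qqqqqqq7vMzd3u7u7u7u7t3czLu7u7u7uqqqqqu7zM3e7u/////u7t3czLu7u7u7u6qqq7u7zN3u7//////+7t3czLu7u7u7uqqqu7u7zN3u7//////+7t3My7u7u7u6qqqqq7u7zM3e7v/////u7dzMu7u7u7qqqqqqqru7vMzd7u7u7u7t3czLu7u7u6qqqqqqqqu7u8zN3e7u7u3d3My7u7u7uqqqqqqqqqq7u7zMzd3d3d3MzMu7u7u7qqqqqqqqqqqqu7u8zMzMzMzMy7u7u7u6qqqqqqqqqqqqq7u7u8zMzMy7u7u7u7u6qqqqqqqqqqqqqqu7u7u7u7u7u7u7u7u6qqqqqqqqqqqqqqqru7u7u7u7u7u7u7u6qqqqqqqqqqqqqqqqq7u7u7u7u7u7u7u6qqqqqqqZmZqqqqqqqqu7u7u7u7u7u7u6qqqqqqmZmZmaqqqqqqq7u7u7u7u7u7u6qqqqqpmZmZmZqqqqqqqru7u7u7u7u7u6qqqqqpmZmZmZmqqqqqqru7u7u7u7u7u6qqqqqpmZmZmZmqqqqqqru7u7u7u7u7u7qqqqqqmZmZmZmqqqqqqru7u7u7u7u7u7u6qqqqqZmZmZqqqqqqqru7u7u7u7u7u7u7uqqqqqqpmqqqqqqqq7u7u7u7u7u7u7u7u7uqqqqqqqqqqqqqu7u7u7u7u7u7u7u7u7u7u6qqqqqqqqqru7u7u7u7u7u7u8zMzMu7u7u7qqqqqqu7u7u7u7u7u7u7u8zMzMzMzLu7u7u7u7u7u7u7u7u7u7u7u8zMzd3MzMzMu7u7u7u7u7u7u7u7u7u7u8zd3d3d3dzMzMu7u7u7u7u7u7u7u7u7u83d3d3d3d3dzMzLu7u7u7u7u7u7u7u7u93d3u7u7u3d3MzMy7u7u7u7u7u7u7u7u93d7u7u7u7d3czMy7u7u7u7u7u7u7u7u93d7u7u7u7t3dzMzLu7u7u7u7u7u7u7u93d7u7u7u7t3dzMzLu7u7u7u7u7u7u7u83d3u7u7u7t3dzMzLu7u7u7u7u7u7u7u8zd3d7u7u7d3czMy7u7u7u7u7u7u7u7u8zM3d3d3d3d3MzMu7u7u7u7u7u7u7u7u7vMzM3d3d3czMu7u7u7u7u7u7u7u7u7u7u7vMzMzMzMy6mHiJqru7u7u7u7u7u7u6q7u7u7zMy7ljAANpqru7u7u7u7u7u7u6qqqru7u7uXMAAAWKq7u7u7u7u7u7u7u6qqqqqru7qFAAACiru7u7u7u7u7u7u7uw=="/>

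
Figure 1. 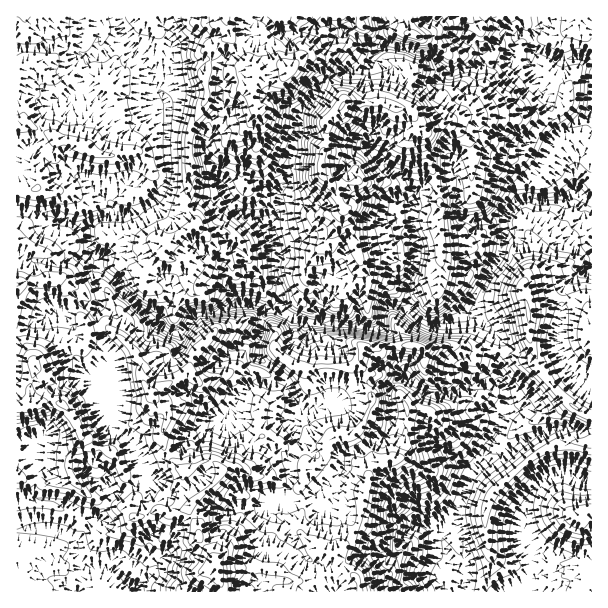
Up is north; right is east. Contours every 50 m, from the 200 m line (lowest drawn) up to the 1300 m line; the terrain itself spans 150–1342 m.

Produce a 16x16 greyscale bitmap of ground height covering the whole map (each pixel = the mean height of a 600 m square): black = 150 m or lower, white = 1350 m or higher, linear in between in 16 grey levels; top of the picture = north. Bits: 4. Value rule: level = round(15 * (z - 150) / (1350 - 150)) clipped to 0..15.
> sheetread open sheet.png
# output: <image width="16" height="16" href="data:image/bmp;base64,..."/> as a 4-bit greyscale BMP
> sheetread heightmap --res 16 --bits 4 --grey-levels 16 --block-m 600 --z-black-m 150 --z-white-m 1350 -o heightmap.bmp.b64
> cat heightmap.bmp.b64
<image width="16" height="16" href="data:image/bmp;base64,Qk32AAAAAAAAAHYAAAAoAAAAEAAAABAAAAABAAQAAAAAAIAAAAATCwAAEwsAABAAAAAAAAAAAAAAABEREQAiIiIAMzMzAERERABVVVUAZmZmAHd3dwCIiIgAmZmZAKqqqgC7u7sAzMzMAN3d3QDu7u4A////AJmZvruqUQEBmaq9uqlREhKqq8upmWMiE7y7zLqZhSIivLy6qZmGMiTsvMqZmXUyNdy8uomZh0NUu7qZdmZUJGXLmrl3iFZEVLqruoeZdlIyuqq6iKp3UiHLu7mYy4dkIcy7u8nKqXUyu7q828y5dkLLur3uyqdUMsu7vt3KmFMz"/>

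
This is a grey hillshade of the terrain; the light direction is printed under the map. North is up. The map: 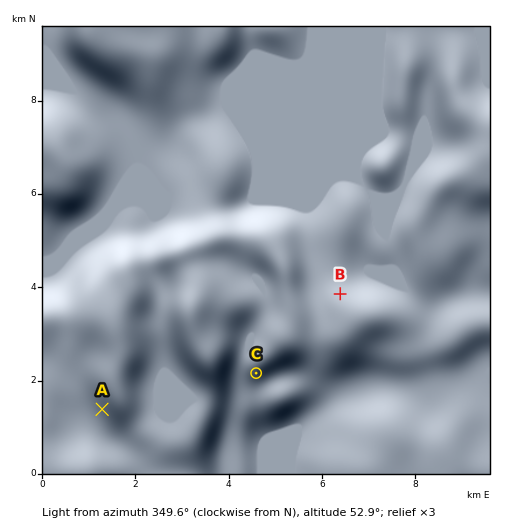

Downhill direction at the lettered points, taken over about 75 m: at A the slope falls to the SW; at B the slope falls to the N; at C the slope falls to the S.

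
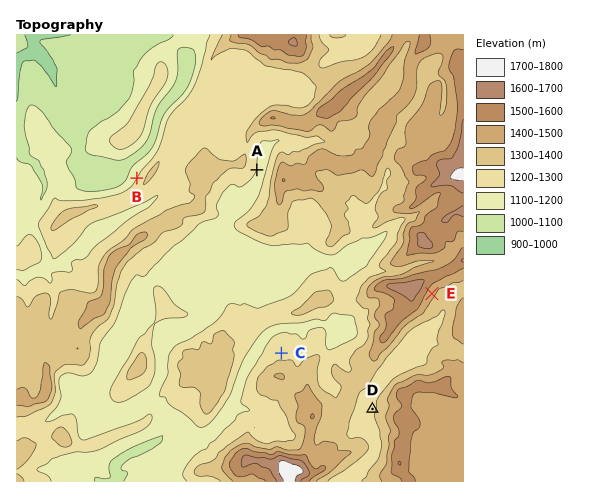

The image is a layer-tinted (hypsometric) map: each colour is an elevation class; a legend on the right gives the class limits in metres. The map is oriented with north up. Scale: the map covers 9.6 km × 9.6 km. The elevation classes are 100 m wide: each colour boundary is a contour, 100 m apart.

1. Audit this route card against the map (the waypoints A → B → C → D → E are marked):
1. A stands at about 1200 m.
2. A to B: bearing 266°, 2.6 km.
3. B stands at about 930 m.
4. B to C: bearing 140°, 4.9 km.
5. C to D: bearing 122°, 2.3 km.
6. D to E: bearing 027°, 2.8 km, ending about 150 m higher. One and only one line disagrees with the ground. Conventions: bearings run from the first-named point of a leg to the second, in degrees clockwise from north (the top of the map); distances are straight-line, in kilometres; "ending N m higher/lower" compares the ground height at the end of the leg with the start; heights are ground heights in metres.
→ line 3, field height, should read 1200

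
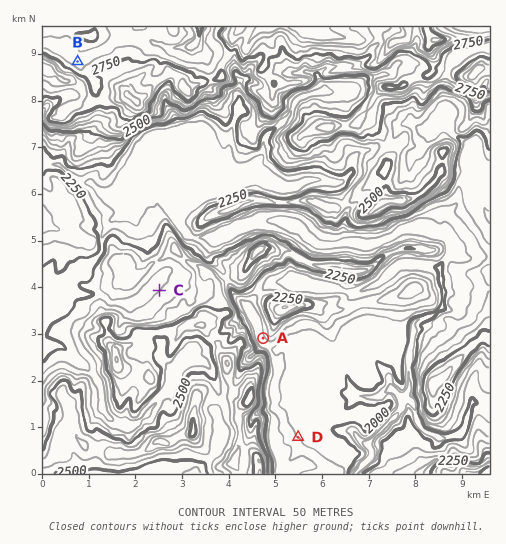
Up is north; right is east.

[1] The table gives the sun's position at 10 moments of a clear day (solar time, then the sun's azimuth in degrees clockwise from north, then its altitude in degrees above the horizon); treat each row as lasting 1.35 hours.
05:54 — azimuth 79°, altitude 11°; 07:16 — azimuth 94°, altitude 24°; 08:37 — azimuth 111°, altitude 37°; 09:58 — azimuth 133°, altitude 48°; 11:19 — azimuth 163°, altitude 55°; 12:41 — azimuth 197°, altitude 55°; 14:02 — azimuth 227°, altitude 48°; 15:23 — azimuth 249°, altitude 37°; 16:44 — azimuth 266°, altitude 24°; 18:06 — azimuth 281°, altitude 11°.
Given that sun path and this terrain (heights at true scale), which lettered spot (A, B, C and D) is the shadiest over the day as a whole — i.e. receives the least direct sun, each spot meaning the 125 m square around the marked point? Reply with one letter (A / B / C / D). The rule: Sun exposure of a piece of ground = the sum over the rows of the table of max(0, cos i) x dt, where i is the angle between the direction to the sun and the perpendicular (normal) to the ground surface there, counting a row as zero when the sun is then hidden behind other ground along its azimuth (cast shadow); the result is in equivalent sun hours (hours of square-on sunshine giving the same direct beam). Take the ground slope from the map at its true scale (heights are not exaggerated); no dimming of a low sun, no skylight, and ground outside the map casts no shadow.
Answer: A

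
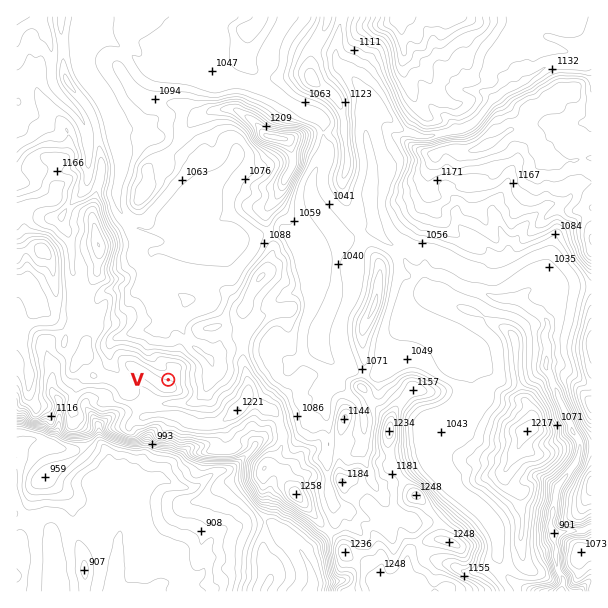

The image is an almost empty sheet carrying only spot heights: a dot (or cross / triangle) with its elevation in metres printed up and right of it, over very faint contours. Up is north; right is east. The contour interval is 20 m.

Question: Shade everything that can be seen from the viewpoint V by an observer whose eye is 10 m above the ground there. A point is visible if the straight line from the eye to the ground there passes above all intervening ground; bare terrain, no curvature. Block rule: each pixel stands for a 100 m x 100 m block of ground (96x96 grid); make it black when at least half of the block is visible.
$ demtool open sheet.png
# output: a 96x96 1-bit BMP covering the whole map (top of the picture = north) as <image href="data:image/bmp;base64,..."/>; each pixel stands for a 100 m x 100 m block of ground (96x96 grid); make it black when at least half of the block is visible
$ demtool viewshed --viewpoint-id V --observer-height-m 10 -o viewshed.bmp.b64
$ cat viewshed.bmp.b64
<image width="96" height="96" href="data:image/bmp;base64,Qk2+BAAAAAAAAD4AAAAoAAAAYAAAAGAAAAABAAEAAAAAAIAEAAATCwAAEwsAAAIAAAAAAAAA////AAAAAAAAAAAAAAAB8AAAAAAAAAAAAAAAcAAAAAAAAAAAAAAAMAAAAAAAAAAAAAAAAIAAAAAAAAAAAAAAAIAAAAAAAAAAAAAAAIAAAAAAAAAAAAACAMAAAAAAAAAAAAAAAMAAAAAAAAAAAAAAAP+AAAAAAAAAAAAAAI8AAAAAAAAAAAAAAAAAAAAAAAAAAAAAAAAAAAAAAAAAAAAAAAAAAAAAAAAAAAAAAAAAAAAAAAAAAAAAAAAAAAAAAAAAAAAAAAAAAAAAAAAAAAYAAAAAAAAAAAAAAAYAAAAAAAAAAAAAAIcAAAAAAAAAAAAAAIAAAAAAAAAAAAAAAMgAAAAAAAAAAAAAAOwAAAAAAAAAAAAAAGAAAAAAAAAAAAAAAAAAAAAAAAAAAAAAAAAAAAAAAAAAAAAAAAAAAAAAAAAAAAAAAAAAAAAAAAAAAAAAAAAAAgAABAAAAAAA4AAAAAAAAAAAAAAAcAAAAAAAAAAAAAAAeAAAAAAAAAAAAAAAfAAAAAAAAAEAAAAAfgAAAAAAAAMAAAAAPgAAAAAAAAMAAADAPgAAAAAAAAMgAAHgPgAAAAAAAAMgAAfgPgAAAAAAAAMgAA/gPAAAAAAAMAcAAA2APAAAAAAAMAcAAAgAPAAAAAAAcAdAAAgAPAAAQAAAcAdACAgAPAAAwAAB4AdADAAAfgAAwAAf4AfAB/AA/gAAwAAP4AP/F/gA/wABwAAPwAOD3/gAHwwD4AAPAAOD2/wAHhwD4AAAAAcDm9wAPgwD8AAAAB8Dme4APgAD8AAAAH8DiP8AfwAB8AAAAH8Dj///54AA+AAAAB8Dj///58AAeAAAAA8Dh///7+AAeAAAAA8Dhx///4AAOAAAAAcHB5///4AAOAAAAA+fB////4AAcAAAAA8PB////8AAcAAAAA8HA////+AA4AAAAB8AA////+AA4AABDB8AAP///+AAQD/HPz8AAD///+AAf/+eLz8AAD///+AAP/8eZz8AAD////gAH/4cf78AAH////gAD/wc//8AAn////gAD/wc//8AAM///HgAB/4+/v8AA4f//PgAB/x//+cAB4P///gAA/h//8cAA4H//BgAA/h/vuMAA4P//BgGA///n+8AA4f//gAeA///n+8AA4E//9wfAf7//4cAAYA///weAfz//wEAAYB///wOAfj/zgAAAYA///wOAcAEDAAAA4A///gOAYAAHAAAAwA//4AOAAAAAAAABwAv/wAGAHgAAAAABwAP/wAGAPwAAAAABwBz/AAGAPgAAAAAAwD4eAACAfDAAAAAAwPgAAAAAeMAAAAABwAAAAAAA+YAAAAABwAAAAAAA8QAAAAADwAAAAAAA8AAAAAAj4AAAAAAB4AAAAAAD8AAAAAAB4gAAAAAH4AAAAAAD/AAAAAAHgAAAAAAD8AAAAAAGAAAAAAAD4gAAAAAOAAAAAAAD5OwAAAAOAAAAAAAD7PwAAAAeAAAAAAAD6P4AAAA+AAAAAAAD6P8AAAB+A4AAAAAHwf8AAAB+D4AAAAADwfgAAA="/>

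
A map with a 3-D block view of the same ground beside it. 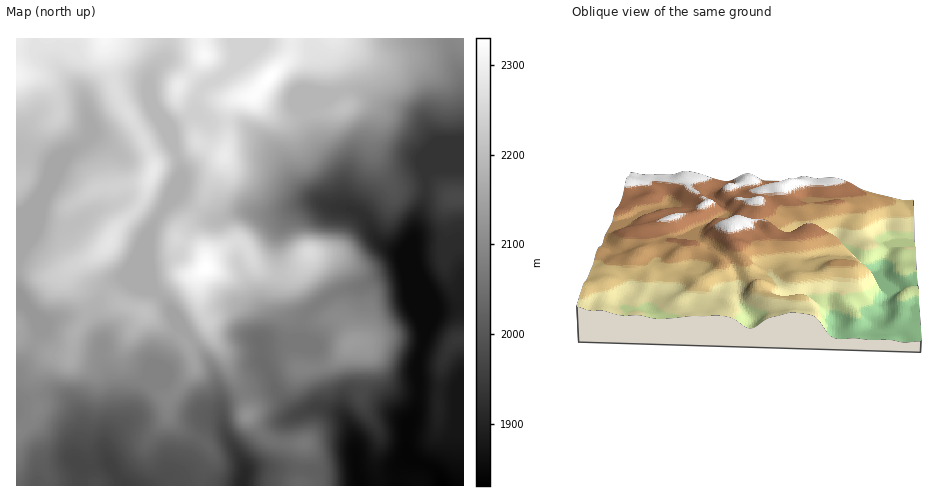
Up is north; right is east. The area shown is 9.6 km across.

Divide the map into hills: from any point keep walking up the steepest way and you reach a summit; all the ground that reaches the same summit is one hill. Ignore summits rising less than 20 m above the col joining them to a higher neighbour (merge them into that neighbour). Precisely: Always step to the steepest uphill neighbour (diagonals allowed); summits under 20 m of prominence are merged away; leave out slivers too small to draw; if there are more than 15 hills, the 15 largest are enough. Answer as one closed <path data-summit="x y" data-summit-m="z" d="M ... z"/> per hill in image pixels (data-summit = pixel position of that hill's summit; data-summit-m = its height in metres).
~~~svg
<path data-summit="206 268" data-summit-m="2330" d="M178 194l-9 7-15 22-6 16 0 24 3 23 18 20 13 21-10 13-12 29-17 18-11 30-25 23-2 8 1-12 8-18 0-21-5-20-7-14-1-20-9-10-19-14-13-1-11 5-6 0-5-4 2 8-1 8-13 24-10 14 0 112 342 1-5-51-9-18-9-6-10-3-12 0-26 12-5 8-4 22-4 11-8 5-16 2-5 5-1-10-14-22-7-19-2-17 3-4 33-14 17-2-12-24-2-19 12-8 8-10-4-24 4-22-3-21 1-25 11-16 14-11-31 10-33-3-25 8-13-7z"/><path data-summit="270 77" data-summit-m="2329" d="M451 38l-217 0 3 13-3 14-9 9-17 10-8 7-4 12 0 10 17 9 24 0 8 4 24 18 13 15 9 18 13 15 24 14 18 2-3-8-1-26-8-12-15-16-10-22-4-15 37-19 18 0 10 6 14 13 23 7 12 6 8 8 8 11-8 22 0 10 8-4 28 0 1-85-9-26z"/><path data-summit="351 342" data-summit-m="2137" d="M404 270l-20 5-23 11-19 4-16 8-21 17-3 8-2 19-39 5 1 14 8 14 5 14 19 25 6 0 13-6 12 0 19 9 10 23 6 46 38 0 2-18 2-5 8-6-3-5 0-24 8-15 3-13-1-39 7-21 0-11-3-9-1-17z"/><path data-summit="105 39" data-summit-m="2315" d="M167 38l-131 1 1 11 13 10 30 30 7 20-5-4-25 0-10 2-7 4-10 9-6 11-2 10-6 7 29 9 7 4 0 5-7 23-23 54-4 14 12-18 9-18 25 5 9-1 28-21 1-17-3-16-6-16-11-12 8-9 19 7 10-1 39-24-8-17-1-21 5-9 13-15z"/><path data-summit="109 243" data-summit-m="2279" d="M126 201l-6 0-23 9-20 14-9 3-29-5-9 18-14 20 0 41 6 2 14 16 7 4 6 0 11-5 9 0 8 4 15 11 10 12 0-12-6-18 0-8 10-18 14-11 6 0 27 10-5-25 0-24 3-15z"/><path data-summit="309 252" data-summit-m="2259" d="M321 202l-14 2-12 6-17 22-1 25 3 21-4 22 4 24-8 10-12 8 2 4 38-4 3-22 9-11 27-18 22-5 31-14 12-2 3 3 14 33-3-14-15-36-25-15-12-22-10-8-24-4z"/><path data-summit="224 155" data-summit-m="2289" d="M195 113l-25 14 2 17 10 26-8 27 4-3 23 19 13 7 25-8 26 3 14-1 25-10 16-2-12-6-12-12-14-25-13-15-20-16-12-6-29-1z"/><path data-summit="145 312" data-summit-m="2208" d="M126 278l-6 0-8 5-8 10-8 14 0 8 6 18-1 24 9 23 4 17 0 21-8 18-1 12 2-8 25-23 11-30 17-18 12-29 10-13-13-21-14-15z"/><path data-summit="463 338" data-summit-m="1939" d="M463 306l-28 3-3 5-8 19-1 11-6 17 0 45-10 22 0 24 3 7 23 9 7 10 12-17 6-35 6-2z"/><path data-summit="455 197" data-summit-m="1975" d="M463 169l-28 0-8 5-1 22-13 43 1 24 7 19 0 35 4 15 10-23 29-3z"/><path data-summit="153 172" data-summit-m="2287" d="M158 117l-39 24-10 1-19-7-8 9 13 17 6 20 1 21-4 7 28-8 23 21 3 5 13-22 7-7 10-23-3-15-7-19z"/><path data-summit="204 55" data-summit-m="2317" d="M232 38l-64 1-1 16-13 15-5 9 0 17 8 20 15 25-2-14 24-13 6-23 8-7 17-10 9-9 3-14z"/><path data-summit="248 415" data-summit-m="2118" d="M272 384l-28 8-16 6-7 7 0 10 5 19 18 29 1 10 5-5 16-2 8-5 4-11 6-28 14-8-4 0-6-7z"/><path data-summit="17 75" data-summit-m="2305" d="M35 38l-19 1 1 110 5-7 6-17 12-13 17-6 29 1-6-17-30-30-13-10z"/><path data-summit="17 326" data-summit-m="2155" d="M19 302l-3 0 1 71 9-14 14-28-4-14-14-14z"/>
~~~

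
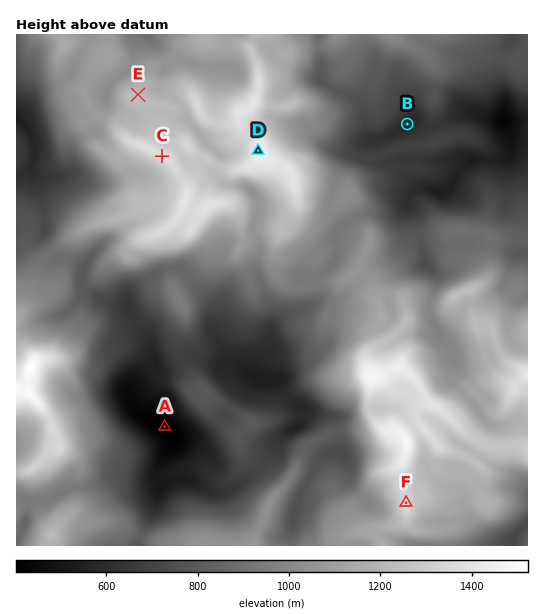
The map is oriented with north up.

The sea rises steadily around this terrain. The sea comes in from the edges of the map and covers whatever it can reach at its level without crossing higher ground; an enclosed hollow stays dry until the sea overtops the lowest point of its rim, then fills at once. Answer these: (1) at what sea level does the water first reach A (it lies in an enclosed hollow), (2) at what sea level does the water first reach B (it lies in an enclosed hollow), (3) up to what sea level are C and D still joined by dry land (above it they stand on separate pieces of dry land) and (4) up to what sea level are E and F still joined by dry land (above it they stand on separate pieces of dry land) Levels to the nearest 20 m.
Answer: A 820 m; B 640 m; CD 1240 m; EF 940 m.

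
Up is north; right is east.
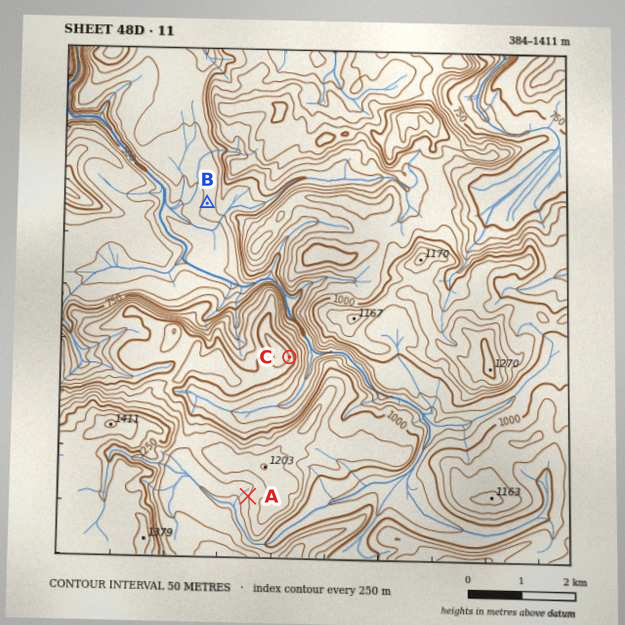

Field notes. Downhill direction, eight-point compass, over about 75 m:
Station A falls W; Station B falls W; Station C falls E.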